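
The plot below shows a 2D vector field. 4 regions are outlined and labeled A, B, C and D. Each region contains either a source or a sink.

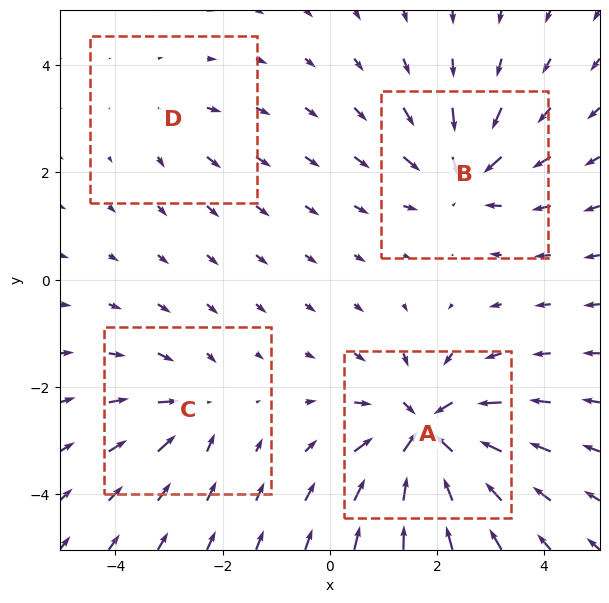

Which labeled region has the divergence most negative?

Divergence at each region's feature centre — A: about -8, B: about -5, C: about -4, D: about +2. Region A is most negative.

A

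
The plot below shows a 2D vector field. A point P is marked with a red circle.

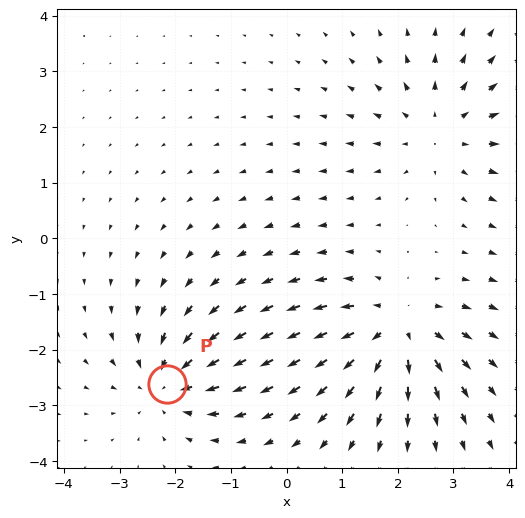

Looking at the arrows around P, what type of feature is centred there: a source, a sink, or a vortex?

At P (-2.1, -2.6) the arrows converge inward. Divergence about -4, curl ≈0 — negative divergence with near-zero curl is a sink.

sink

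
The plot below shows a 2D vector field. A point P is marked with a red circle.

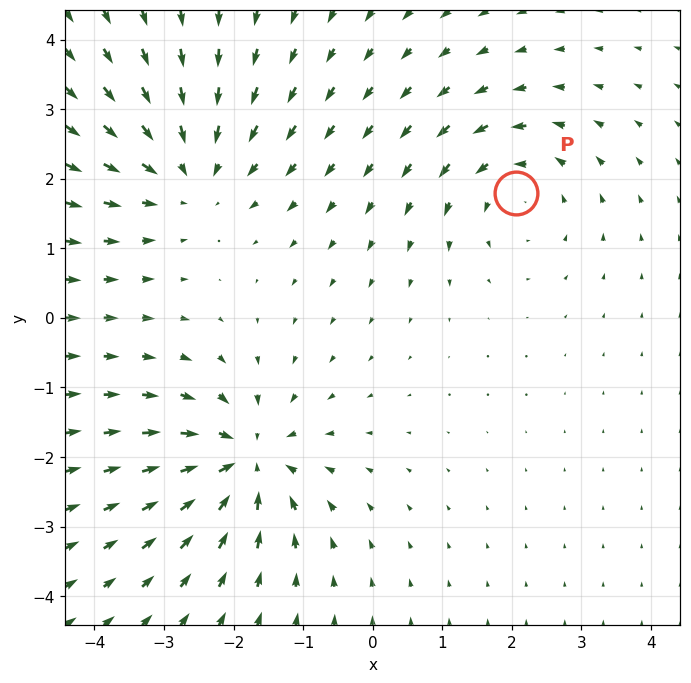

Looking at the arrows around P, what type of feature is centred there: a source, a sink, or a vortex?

vortex

At P (2.1, 1.8) the arrows circulate counterclockwise. Divergence ≈0, curl about +3 — near-zero divergence with nonzero curl is a vortex.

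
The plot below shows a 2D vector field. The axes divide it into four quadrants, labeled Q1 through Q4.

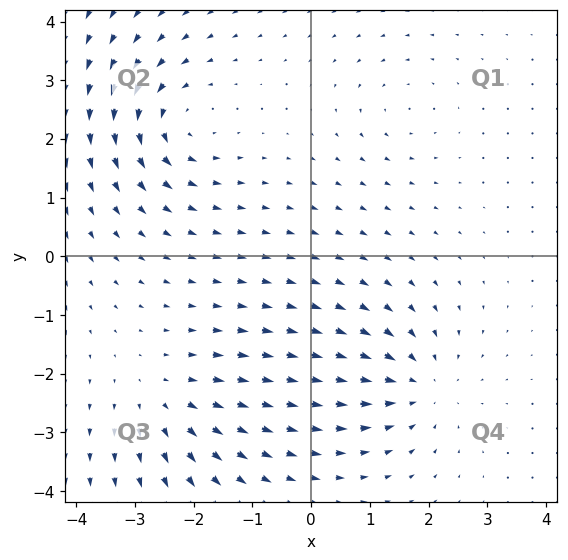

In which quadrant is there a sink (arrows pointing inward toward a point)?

The sink sits at approximately (1.8, -2.2), which lies in quadrant Q4. The divergence there is about -5, negative as expected for a sink.

Q4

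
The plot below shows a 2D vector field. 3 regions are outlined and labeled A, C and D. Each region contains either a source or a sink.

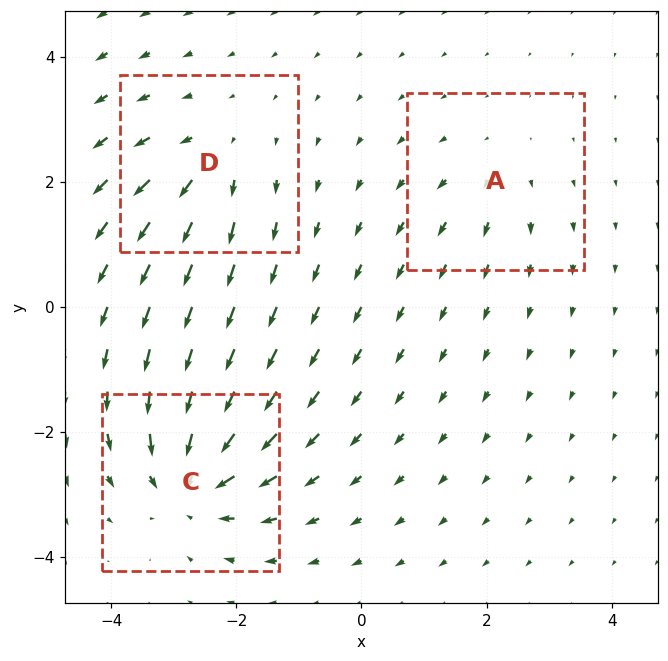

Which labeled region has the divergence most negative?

C

Divergence at each region's feature centre — A: about +2, C: about -6, D: about +3. Region C is most negative.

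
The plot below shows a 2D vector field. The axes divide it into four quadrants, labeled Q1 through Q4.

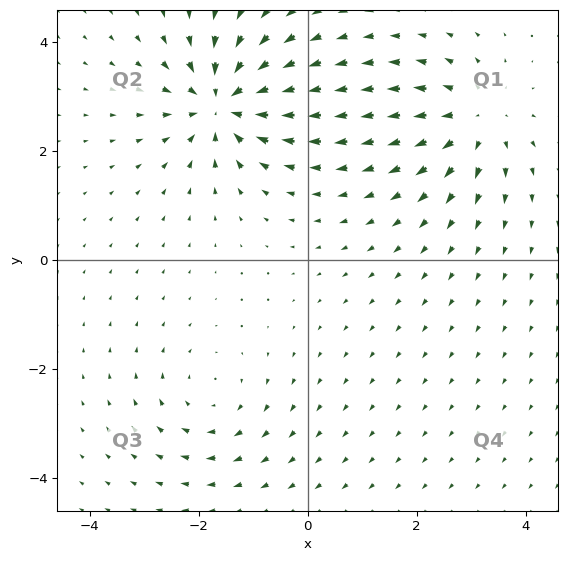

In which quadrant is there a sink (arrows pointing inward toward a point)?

Q2

The sink sits at approximately (-1.6, 2.9), which lies in quadrant Q2. The divergence there is about -5, negative as expected for a sink.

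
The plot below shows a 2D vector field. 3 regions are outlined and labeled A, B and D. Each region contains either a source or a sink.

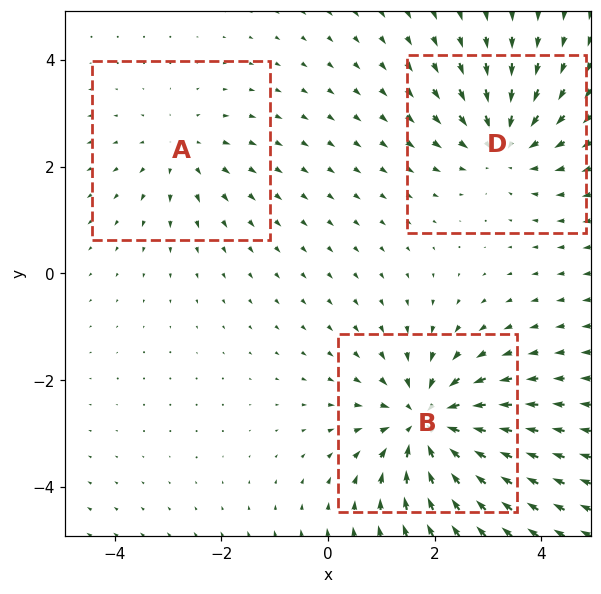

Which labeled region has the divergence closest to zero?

A

Divergence at each region's feature centre — A: about +2, B: about -5, D: about -3. Region A is closest to zero.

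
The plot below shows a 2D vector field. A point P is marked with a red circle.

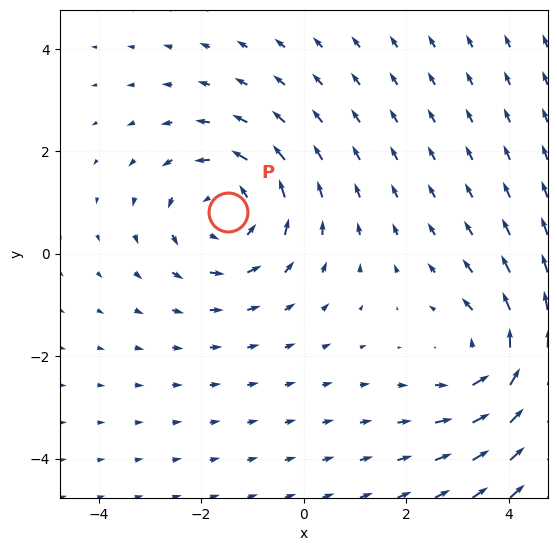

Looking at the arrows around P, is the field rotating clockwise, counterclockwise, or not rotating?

Near P at (-1.5, 0.8) the arrows circulate counterclockwise. The curl (z-component) there is about +4; positive curl means counterclockwise rotation.

counterclockwise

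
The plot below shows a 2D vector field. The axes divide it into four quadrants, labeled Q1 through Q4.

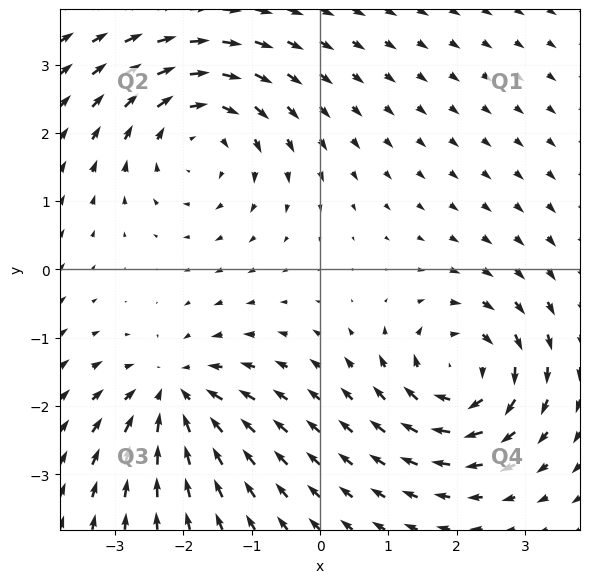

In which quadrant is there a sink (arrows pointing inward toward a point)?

Q3

The sink sits at approximately (-2.1, -1.8), which lies in quadrant Q3. The divergence there is about -3, negative as expected for a sink.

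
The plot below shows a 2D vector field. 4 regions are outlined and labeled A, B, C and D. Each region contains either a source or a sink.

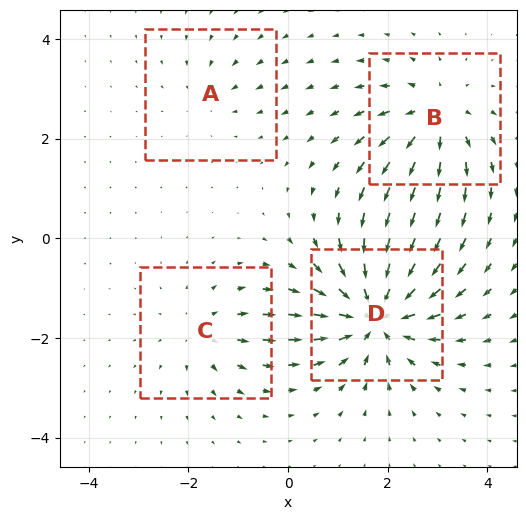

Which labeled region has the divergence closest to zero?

Divergence at each region's feature centre — A: about -2, B: about +5, C: about +4, D: about -8. Region A is closest to zero.

A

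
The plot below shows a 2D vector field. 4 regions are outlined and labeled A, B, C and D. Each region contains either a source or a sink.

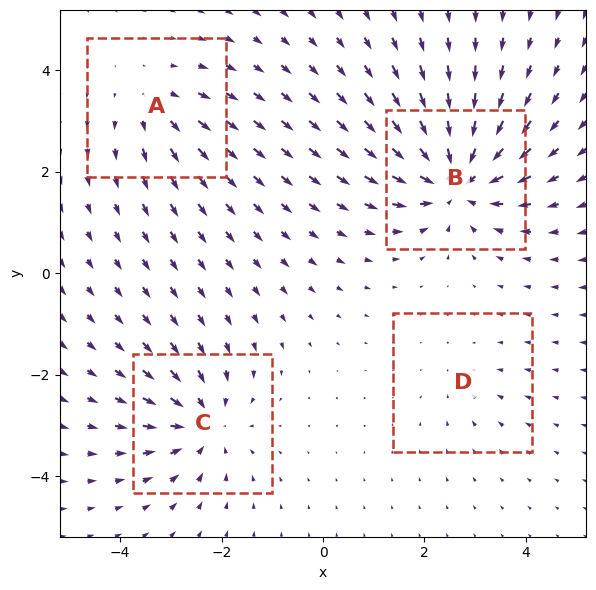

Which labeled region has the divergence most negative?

Divergence at each region's feature centre — A: about +4, B: about -8, C: about -5, D: about -2. Region B is most negative.

B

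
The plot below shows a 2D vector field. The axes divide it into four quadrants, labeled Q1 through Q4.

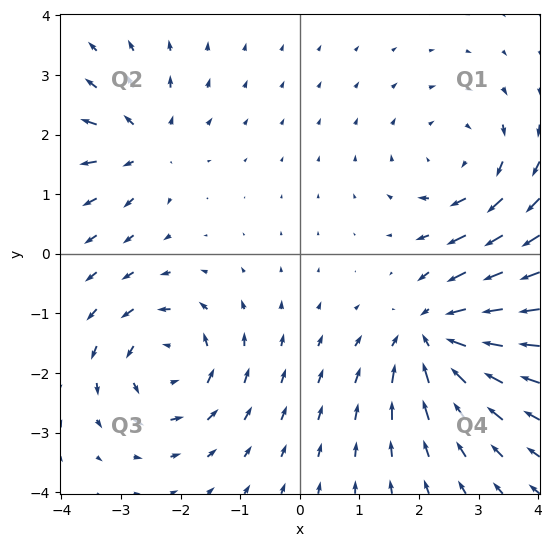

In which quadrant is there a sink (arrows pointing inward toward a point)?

Q4

The sink sits at approximately (2.3, -1.4), which lies in quadrant Q4. The divergence there is about -6, negative as expected for a sink.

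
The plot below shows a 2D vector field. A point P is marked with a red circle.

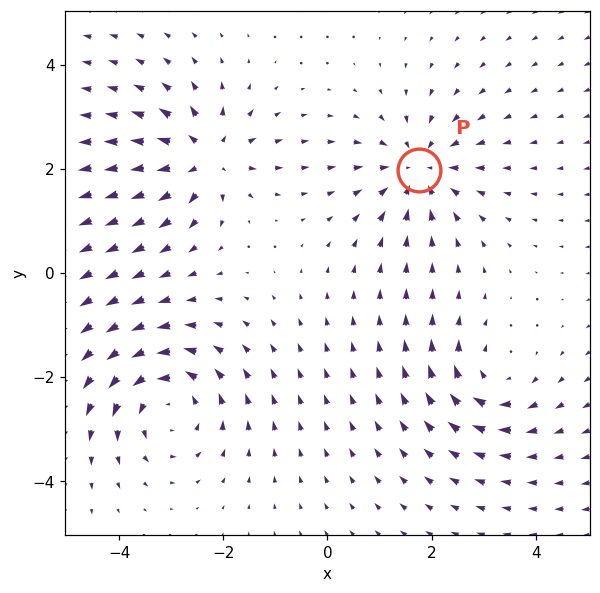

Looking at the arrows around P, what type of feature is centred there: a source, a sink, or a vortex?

sink

At P (1.8, 2.0) the arrows converge inward. Divergence about -4, curl ≈0 — negative divergence with near-zero curl is a sink.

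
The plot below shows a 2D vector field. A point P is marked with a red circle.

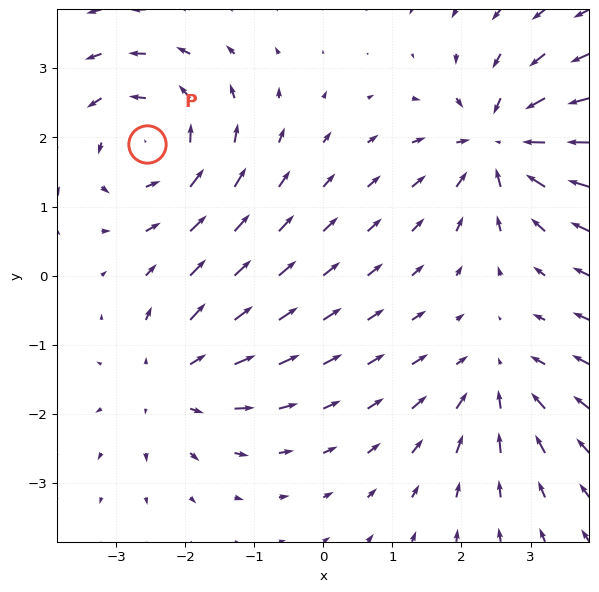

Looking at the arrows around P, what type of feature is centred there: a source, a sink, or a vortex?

At P (-2.6, 1.9) the arrows circulate counterclockwise. Divergence ≈0, curl about +5 — near-zero divergence with nonzero curl is a vortex.

vortex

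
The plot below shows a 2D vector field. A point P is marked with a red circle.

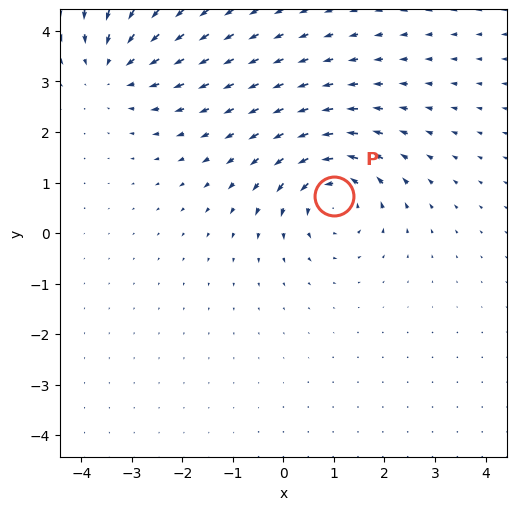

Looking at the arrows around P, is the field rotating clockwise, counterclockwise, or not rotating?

counterclockwise

Near P at (1.0, 0.7) the arrows circulate counterclockwise. The curl (z-component) there is about +4; positive curl means counterclockwise rotation.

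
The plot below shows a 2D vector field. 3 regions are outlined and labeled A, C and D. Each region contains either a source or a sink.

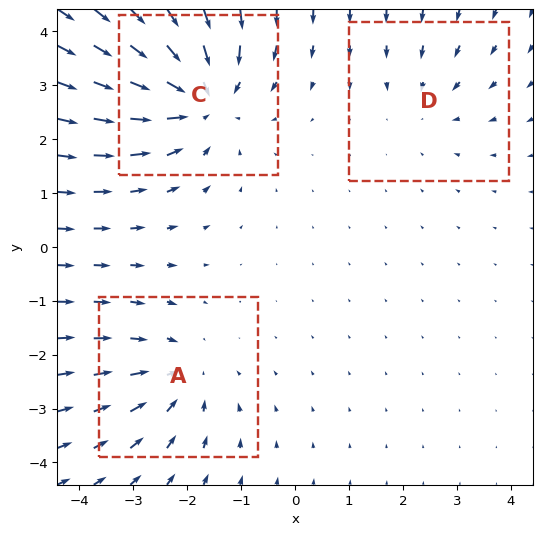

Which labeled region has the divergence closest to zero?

Divergence at each region's feature centre — A: about -3, C: about -4, D: about -2. Region D is closest to zero.

D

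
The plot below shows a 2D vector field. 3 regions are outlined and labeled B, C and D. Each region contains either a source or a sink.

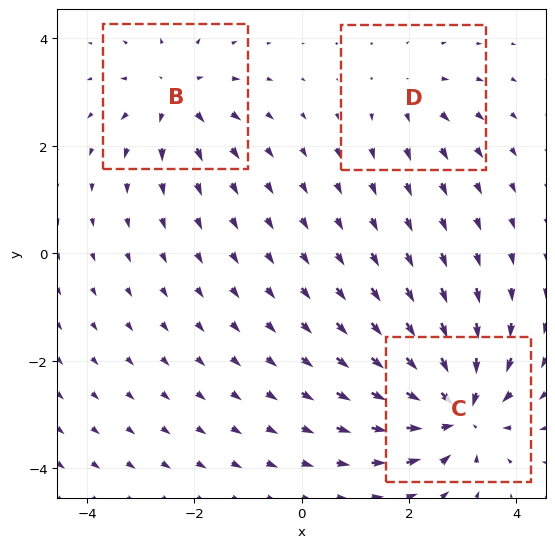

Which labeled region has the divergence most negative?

Divergence at each region's feature centre — B: about +4, C: about -6, D: about +2. Region C is most negative.

C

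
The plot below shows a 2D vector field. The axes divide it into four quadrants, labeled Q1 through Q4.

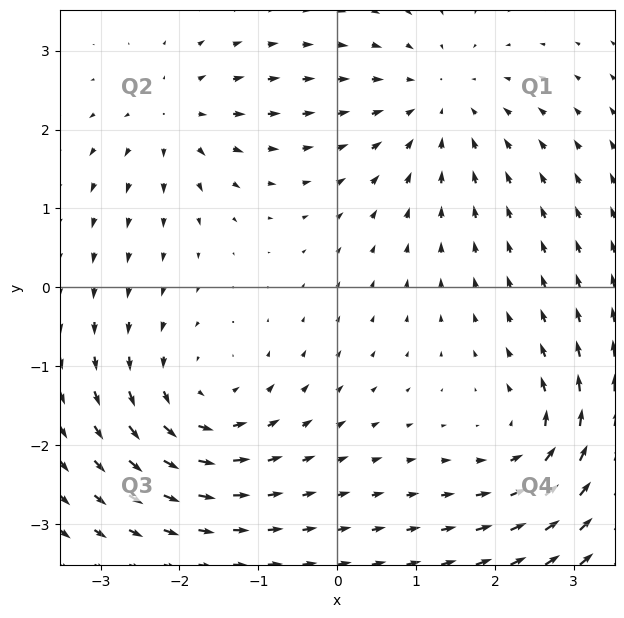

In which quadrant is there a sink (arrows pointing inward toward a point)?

Q1

The sink sits at approximately (1.3, 2.3), which lies in quadrant Q1. The divergence there is about -4, negative as expected for a sink.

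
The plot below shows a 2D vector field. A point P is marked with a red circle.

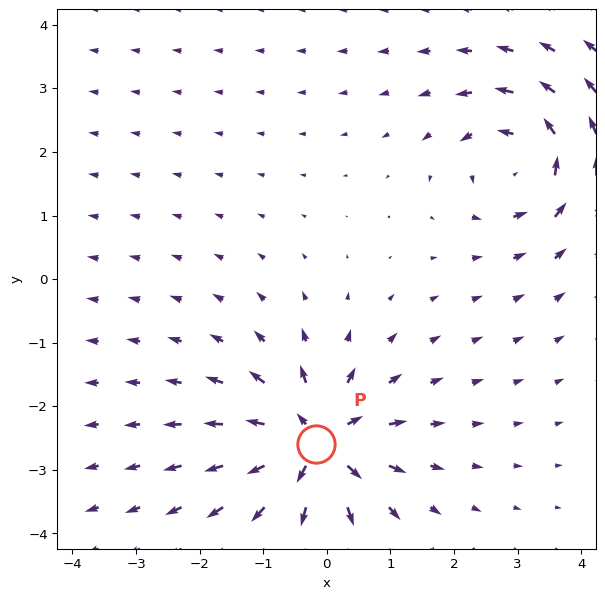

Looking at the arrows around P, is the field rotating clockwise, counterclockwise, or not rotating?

not rotating

Near P at (-0.2, -2.6) the arrows show no circulation. The curl there is ≈0.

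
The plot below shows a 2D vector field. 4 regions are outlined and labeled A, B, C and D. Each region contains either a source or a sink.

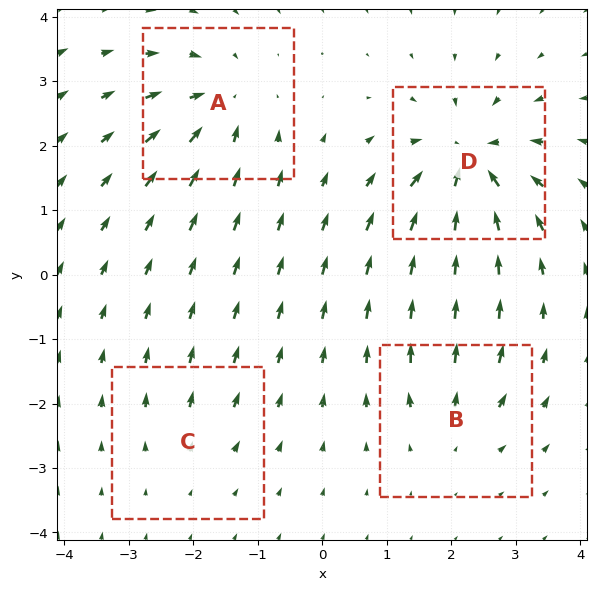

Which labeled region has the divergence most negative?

D

Divergence at each region's feature centre — A: about -6, B: about +4, C: about +2, D: about -8. Region D is most negative.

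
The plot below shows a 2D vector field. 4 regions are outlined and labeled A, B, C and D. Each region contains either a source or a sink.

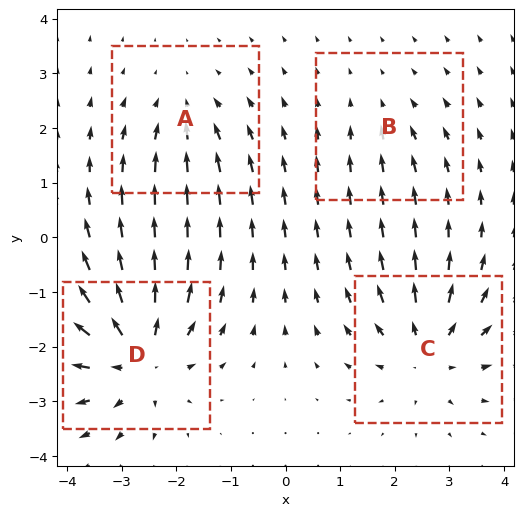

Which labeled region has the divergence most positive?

Divergence at each region's feature centre — A: about -3, B: about -2, C: about +5, D: about +7. Region D is most positive.

D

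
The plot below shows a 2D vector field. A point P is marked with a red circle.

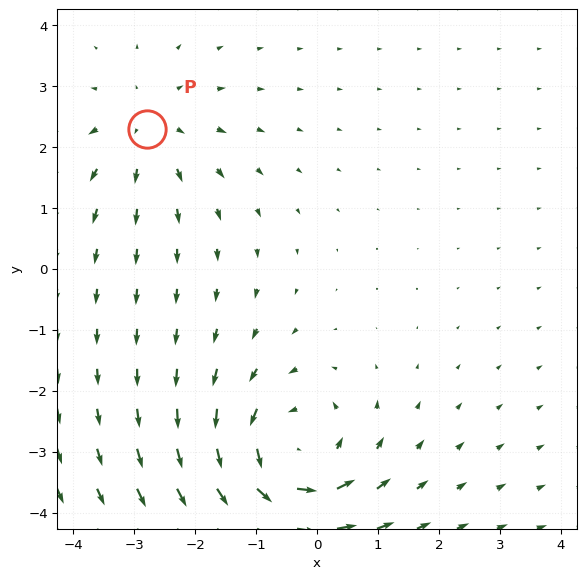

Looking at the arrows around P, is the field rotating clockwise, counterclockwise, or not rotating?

Near P at (-2.8, 2.3) the arrows show no circulation. The curl there is ≈0.

not rotating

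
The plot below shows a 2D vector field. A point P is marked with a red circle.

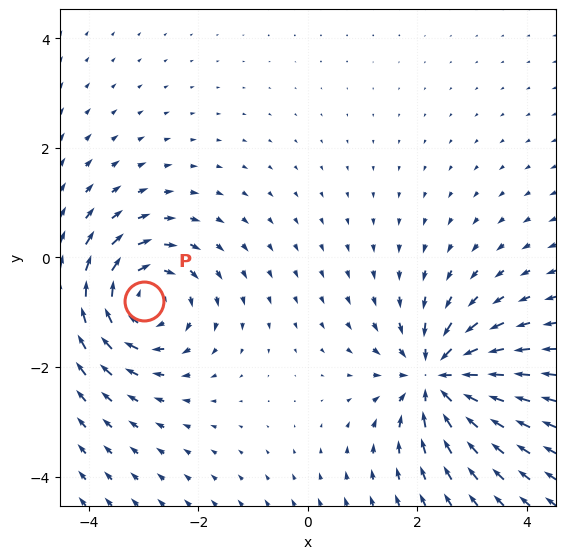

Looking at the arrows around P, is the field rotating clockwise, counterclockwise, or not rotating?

Near P at (-3.0, -0.8) the arrows circulate clockwise. The curl (z-component) there is about -3; negative curl means clockwise rotation.

clockwise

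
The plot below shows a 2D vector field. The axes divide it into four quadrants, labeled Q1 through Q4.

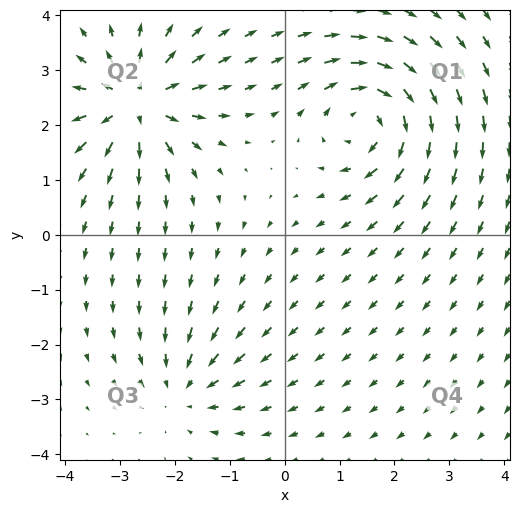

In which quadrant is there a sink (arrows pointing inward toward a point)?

The sink sits at approximately (-1.8, -2.8), which lies in quadrant Q3. The divergence there is about -3, negative as expected for a sink.

Q3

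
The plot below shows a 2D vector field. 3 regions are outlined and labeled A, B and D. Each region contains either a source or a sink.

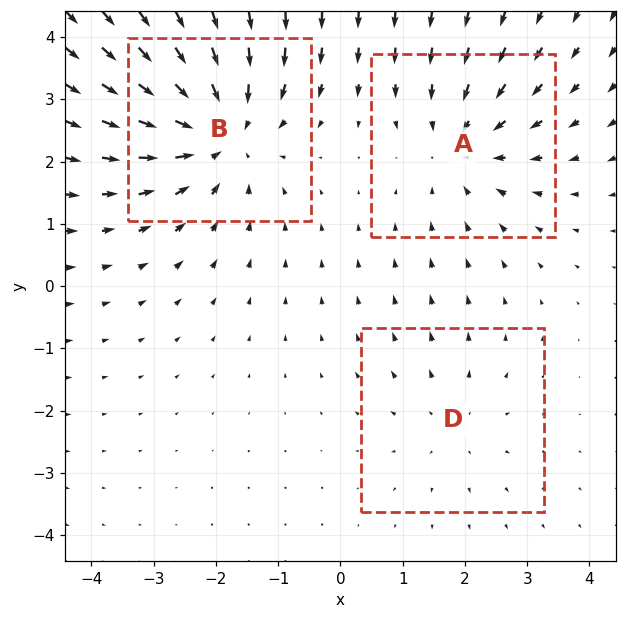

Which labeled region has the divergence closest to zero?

D

Divergence at each region's feature centre — A: about -3, B: about -4, D: about +2. Region D is closest to zero.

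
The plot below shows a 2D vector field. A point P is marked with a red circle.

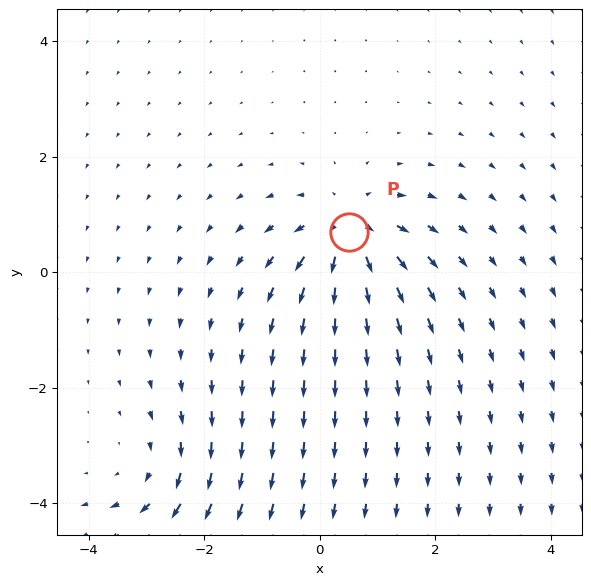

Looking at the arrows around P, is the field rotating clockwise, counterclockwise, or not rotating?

Near P at (0.5, 0.7) the arrows show no circulation. The curl there is ≈0.

not rotating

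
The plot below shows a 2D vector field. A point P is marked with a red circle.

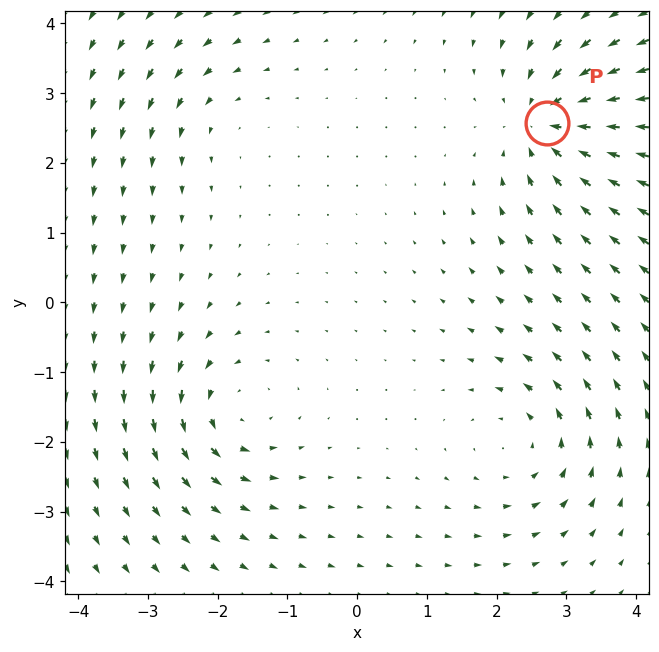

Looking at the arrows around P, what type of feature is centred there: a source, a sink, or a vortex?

sink

At P (2.7, 2.6) the arrows converge inward. Divergence about -6, curl ≈0 — negative divergence with near-zero curl is a sink.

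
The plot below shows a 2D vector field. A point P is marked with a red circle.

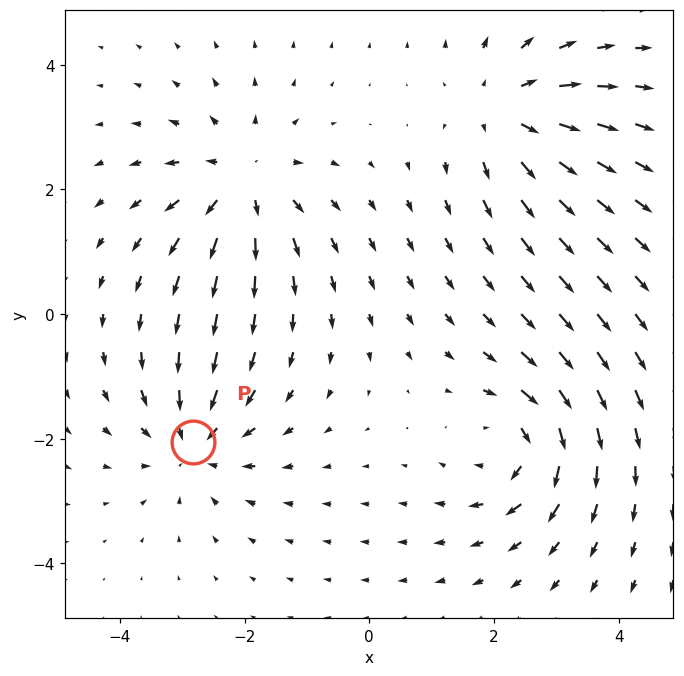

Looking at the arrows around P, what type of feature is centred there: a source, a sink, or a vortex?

sink

At P (-2.8, -2.1) the arrows converge inward. Divergence about -5, curl ≈0 — negative divergence with near-zero curl is a sink.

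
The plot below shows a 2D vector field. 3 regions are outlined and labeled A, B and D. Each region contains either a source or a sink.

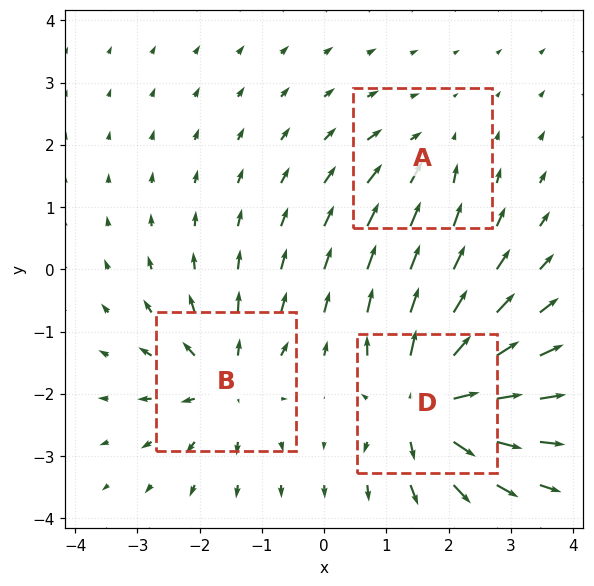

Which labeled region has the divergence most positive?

Divergence at each region's feature centre — A: about -2, B: about +4, D: about +6. Region D is most positive.

D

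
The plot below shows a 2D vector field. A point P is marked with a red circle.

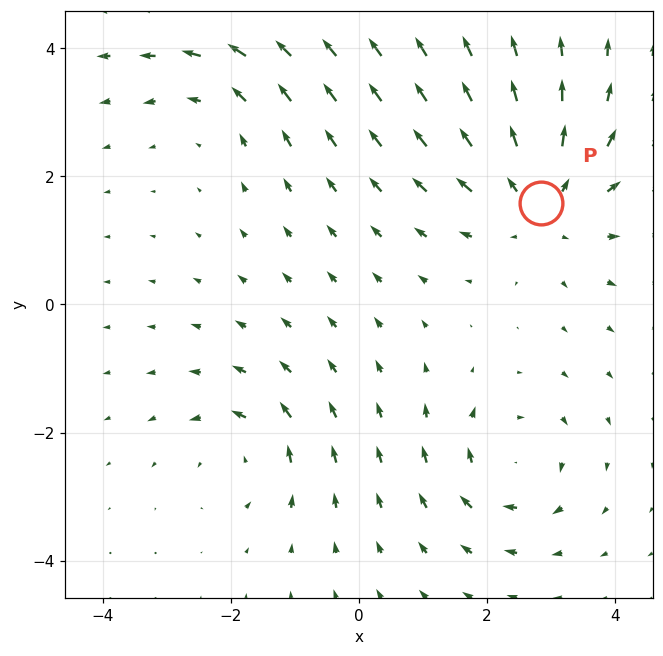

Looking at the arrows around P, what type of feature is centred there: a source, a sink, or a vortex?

source

At P (2.8, 1.6) the arrows spread outward. Divergence about +4, curl ≈0 — positive divergence with near-zero curl is a source.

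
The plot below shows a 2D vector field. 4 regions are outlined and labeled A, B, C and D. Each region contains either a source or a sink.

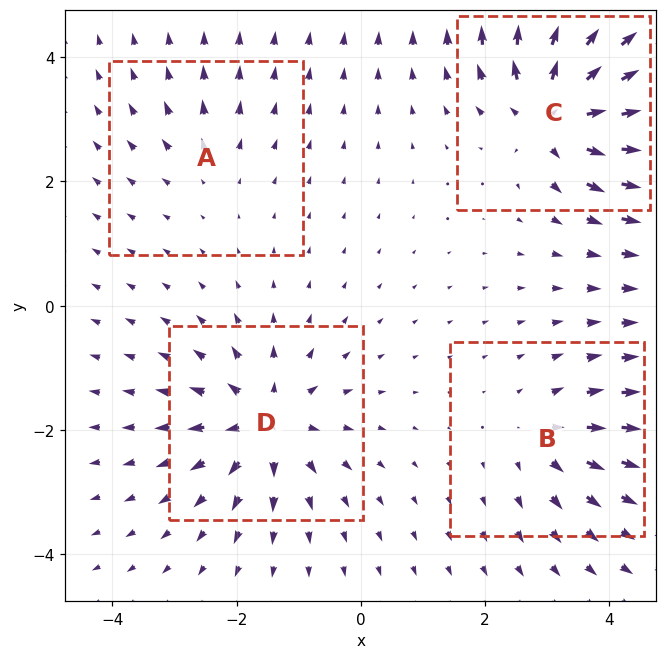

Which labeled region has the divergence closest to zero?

Divergence at each region's feature centre — A: about +2, B: about +4, C: about +8, D: about +6. Region A is closest to zero.

A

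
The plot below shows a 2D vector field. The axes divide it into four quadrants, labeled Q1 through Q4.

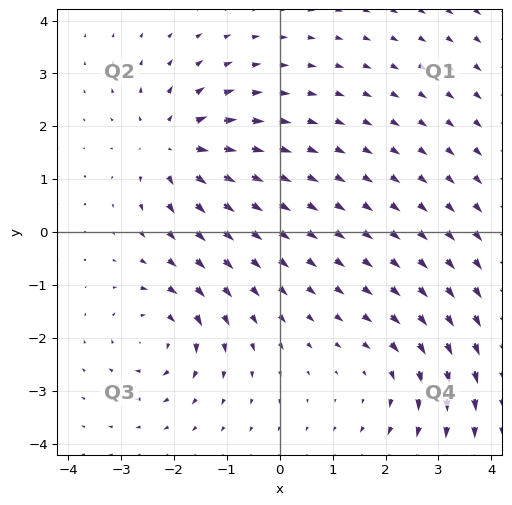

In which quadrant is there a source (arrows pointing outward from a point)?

The source sits at approximately (-2.0, 1.6), which lies in quadrant Q2. The divergence there is about +4, positive as expected for a source.

Q2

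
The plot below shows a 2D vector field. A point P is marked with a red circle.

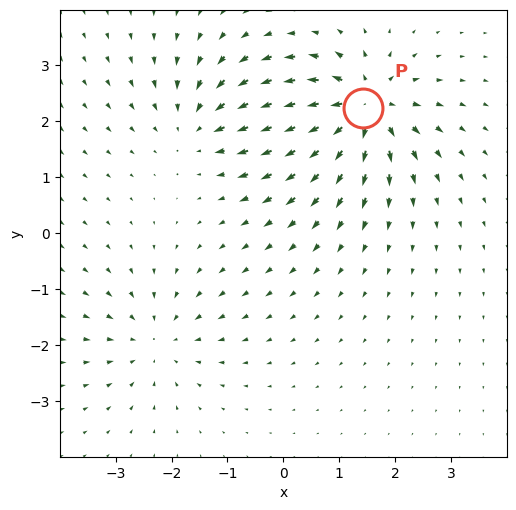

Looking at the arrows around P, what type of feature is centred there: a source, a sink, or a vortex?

At P (1.4, 2.2) the arrows spread outward. Divergence about +6, curl ≈0 — positive divergence with near-zero curl is a source.

source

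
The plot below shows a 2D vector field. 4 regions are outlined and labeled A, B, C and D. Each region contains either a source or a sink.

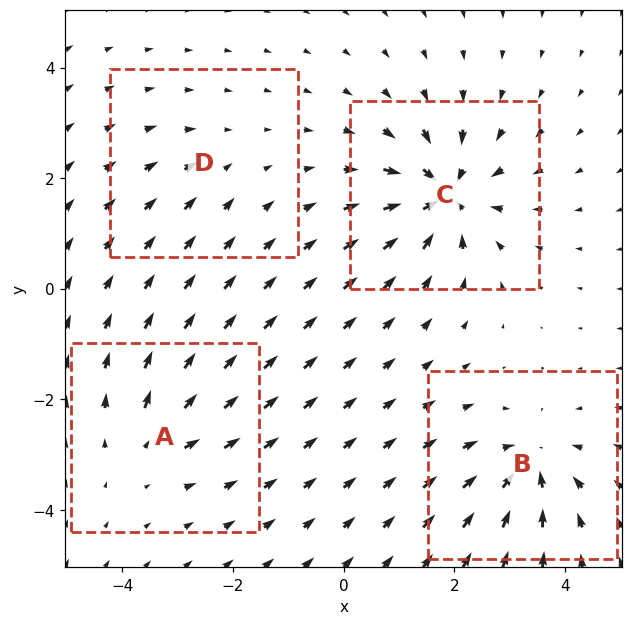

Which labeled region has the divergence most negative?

C

Divergence at each region's feature centre — A: about +4, B: about -6, C: about -8, D: about -2. Region C is most negative.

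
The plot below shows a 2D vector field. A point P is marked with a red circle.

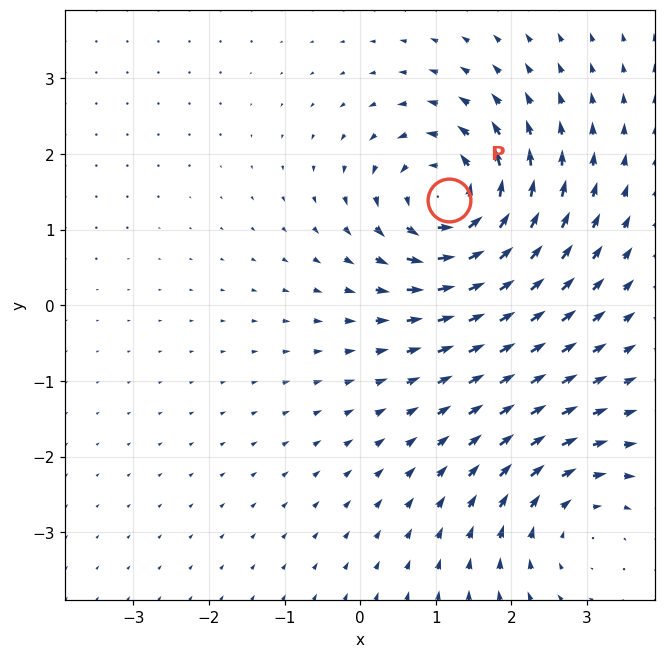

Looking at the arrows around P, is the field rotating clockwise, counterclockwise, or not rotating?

Near P at (1.2, 1.4) the arrows circulate counterclockwise. The curl (z-component) there is about +6; positive curl means counterclockwise rotation.

counterclockwise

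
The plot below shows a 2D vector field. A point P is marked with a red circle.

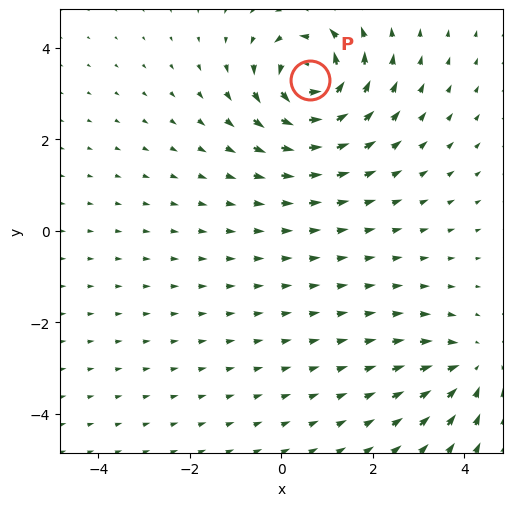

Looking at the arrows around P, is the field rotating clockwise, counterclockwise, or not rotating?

Near P at (0.6, 3.3) the arrows circulate counterclockwise. The curl (z-component) there is about +6; positive curl means counterclockwise rotation.

counterclockwise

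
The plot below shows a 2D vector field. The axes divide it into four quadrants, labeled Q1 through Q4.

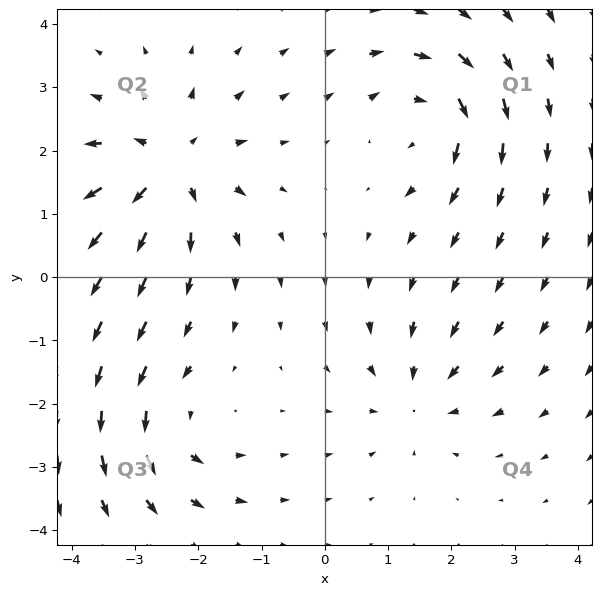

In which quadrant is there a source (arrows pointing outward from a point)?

The source sits at approximately (-2.4, 1.8), which lies in quadrant Q2. The divergence there is about +6, positive as expected for a source.

Q2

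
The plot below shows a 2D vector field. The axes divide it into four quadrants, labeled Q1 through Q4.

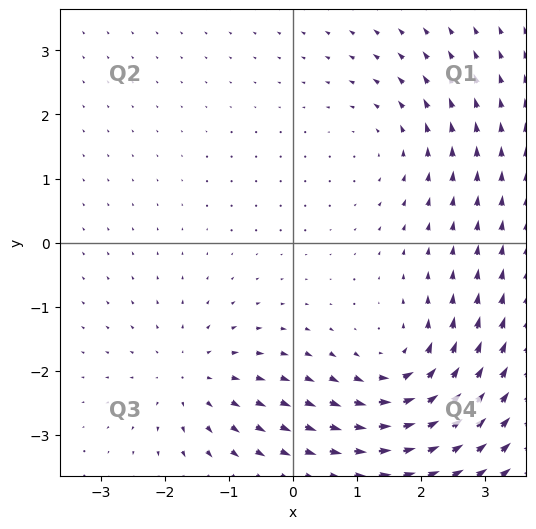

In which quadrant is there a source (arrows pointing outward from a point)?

Q3

The source sits at approximately (-1.6, -2.1), which lies in quadrant Q3. The divergence there is about +4, positive as expected for a source.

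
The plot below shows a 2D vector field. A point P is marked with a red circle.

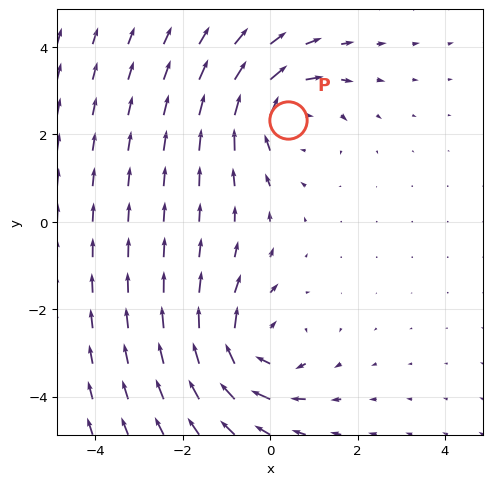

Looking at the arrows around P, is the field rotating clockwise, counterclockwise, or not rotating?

clockwise

Near P at (0.4, 2.3) the arrows circulate clockwise. The curl (z-component) there is about -2; negative curl means clockwise rotation.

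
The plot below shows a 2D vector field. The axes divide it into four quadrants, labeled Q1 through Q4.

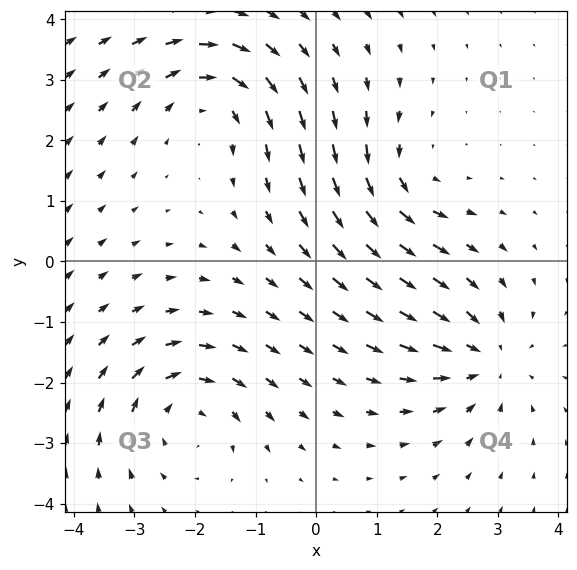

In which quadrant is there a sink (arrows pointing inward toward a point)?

The sink sits at approximately (2.8, -1.6), which lies in quadrant Q4. The divergence there is about -5, negative as expected for a sink.

Q4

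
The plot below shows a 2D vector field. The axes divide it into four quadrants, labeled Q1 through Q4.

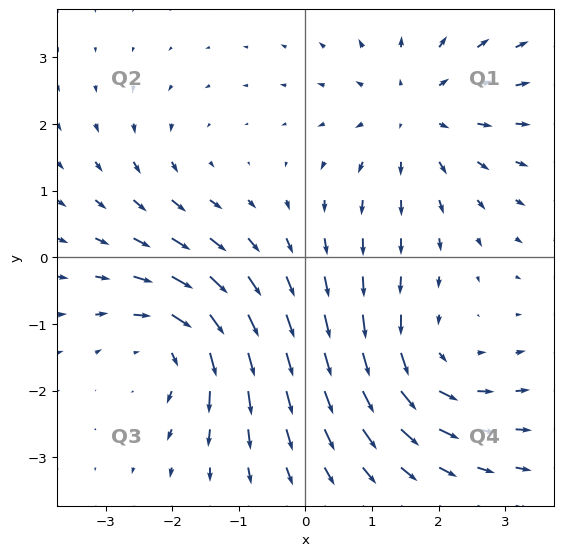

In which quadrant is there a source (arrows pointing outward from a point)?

Q1

The source sits at approximately (1.7, 2.2), which lies in quadrant Q1. The divergence there is about +4, positive as expected for a source.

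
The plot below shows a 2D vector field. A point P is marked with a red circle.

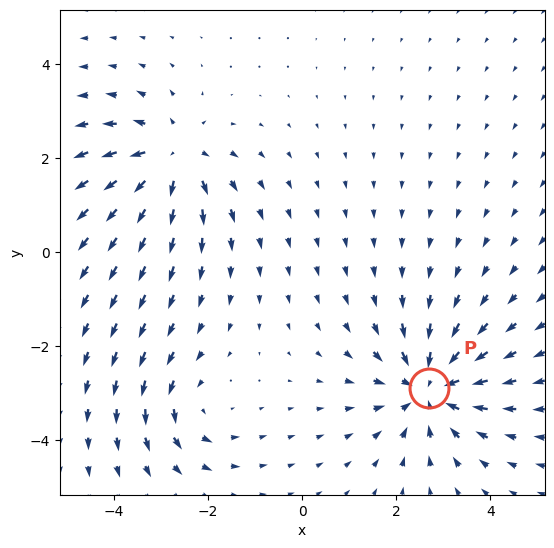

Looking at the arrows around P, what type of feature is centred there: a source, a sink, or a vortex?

sink

At P (2.7, -2.9) the arrows converge inward. Divergence about -5, curl ≈0 — negative divergence with near-zero curl is a sink.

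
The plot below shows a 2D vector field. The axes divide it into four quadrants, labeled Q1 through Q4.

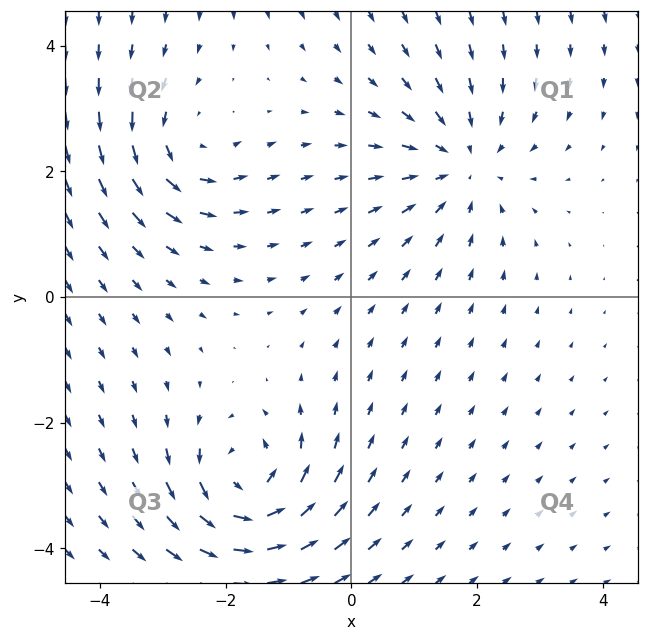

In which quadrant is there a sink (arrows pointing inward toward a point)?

The sink sits at approximately (1.8, 2.1), which lies in quadrant Q1. The divergence there is about -3, negative as expected for a sink.

Q1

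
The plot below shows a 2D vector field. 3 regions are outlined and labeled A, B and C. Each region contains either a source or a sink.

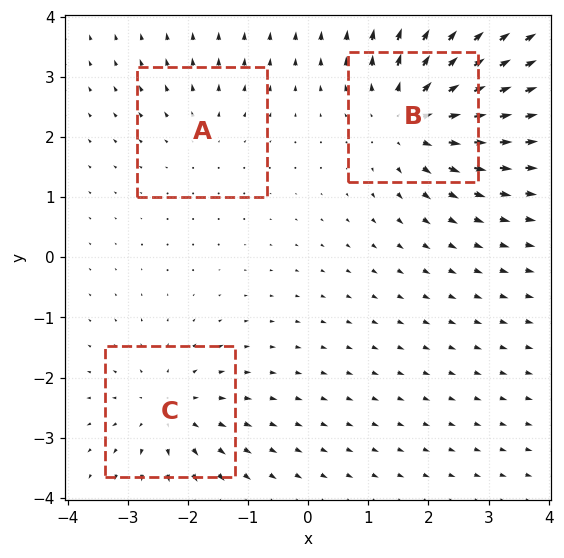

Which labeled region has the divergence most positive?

B

Divergence at each region's feature centre — A: about +2, B: about +5, C: about +3. Region B is most positive.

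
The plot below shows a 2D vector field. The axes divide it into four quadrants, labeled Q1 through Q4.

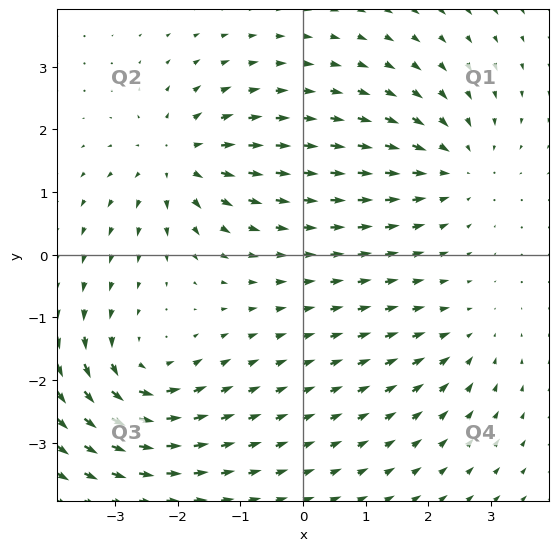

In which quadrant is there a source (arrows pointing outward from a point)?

The source sits at approximately (-2.0, 1.5), which lies in quadrant Q2. The divergence there is about +5, positive as expected for a source.

Q2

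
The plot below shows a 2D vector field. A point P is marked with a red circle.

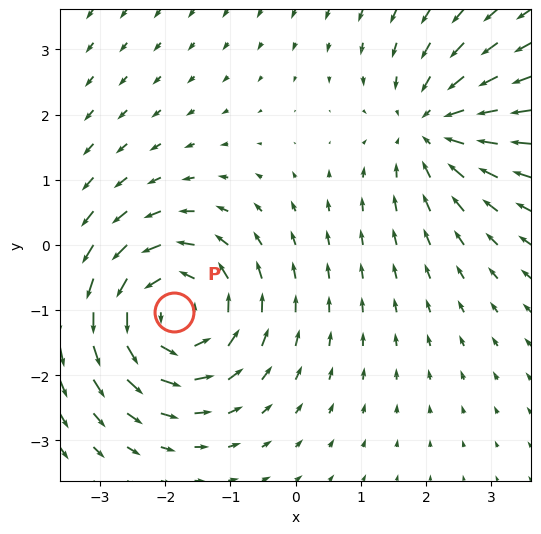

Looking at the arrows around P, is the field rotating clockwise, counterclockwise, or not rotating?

Near P at (-1.9, -1.0) the arrows circulate counterclockwise. The curl (z-component) there is about +4; positive curl means counterclockwise rotation.

counterclockwise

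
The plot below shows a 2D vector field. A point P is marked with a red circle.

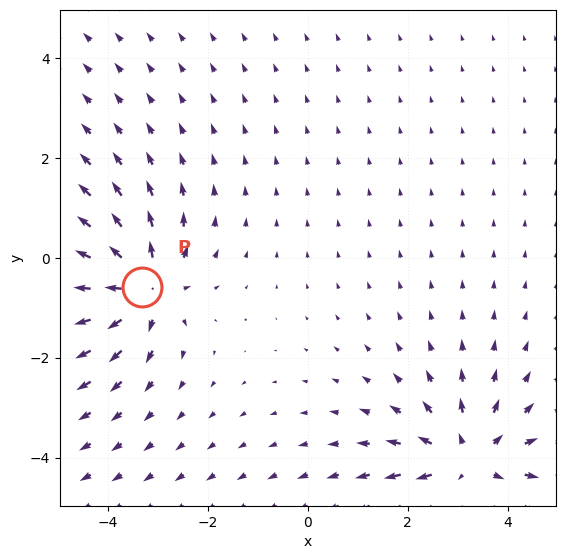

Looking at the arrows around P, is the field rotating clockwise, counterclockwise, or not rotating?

Near P at (-3.3, -0.6) the arrows show no circulation. The curl there is ≈0.

not rotating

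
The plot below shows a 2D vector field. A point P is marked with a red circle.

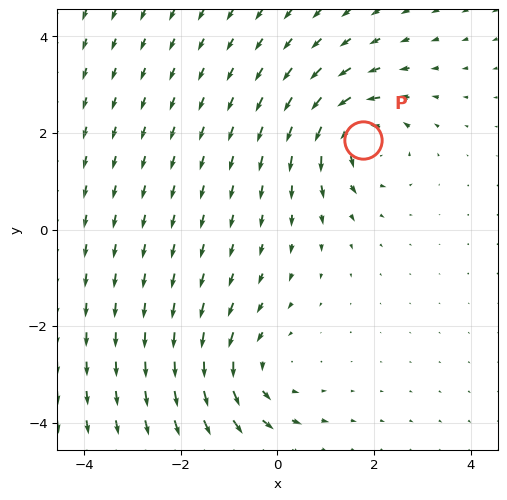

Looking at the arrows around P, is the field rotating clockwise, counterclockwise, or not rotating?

counterclockwise

Near P at (1.8, 1.9) the arrows circulate counterclockwise. The curl (z-component) there is about +4; positive curl means counterclockwise rotation.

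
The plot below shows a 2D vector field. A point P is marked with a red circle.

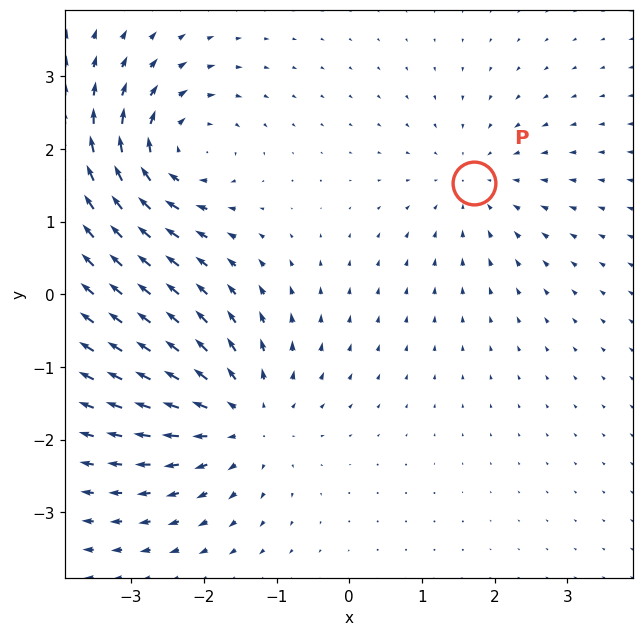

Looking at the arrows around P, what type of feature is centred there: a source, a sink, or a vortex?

At P (1.7, 1.5) the arrows converge inward. Divergence about -3, curl ≈0 — negative divergence with near-zero curl is a sink.

sink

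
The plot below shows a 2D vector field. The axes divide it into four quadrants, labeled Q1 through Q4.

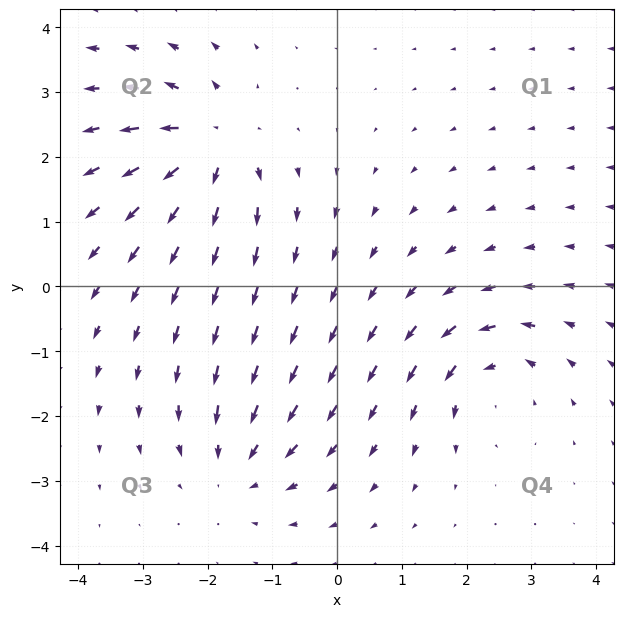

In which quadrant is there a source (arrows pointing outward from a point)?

The source sits at approximately (-1.9, 2.2), which lies in quadrant Q2. The divergence there is about +5, positive as expected for a source.

Q2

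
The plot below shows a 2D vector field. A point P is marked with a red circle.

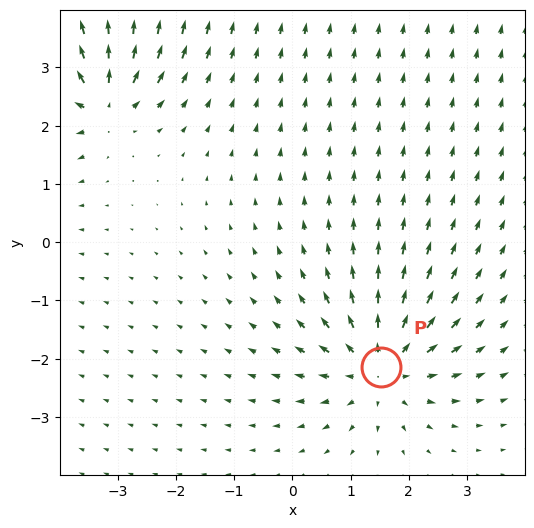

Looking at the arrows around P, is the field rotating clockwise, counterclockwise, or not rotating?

Near P at (1.5, -2.1) the arrows show no circulation. The curl there is ≈0.

not rotating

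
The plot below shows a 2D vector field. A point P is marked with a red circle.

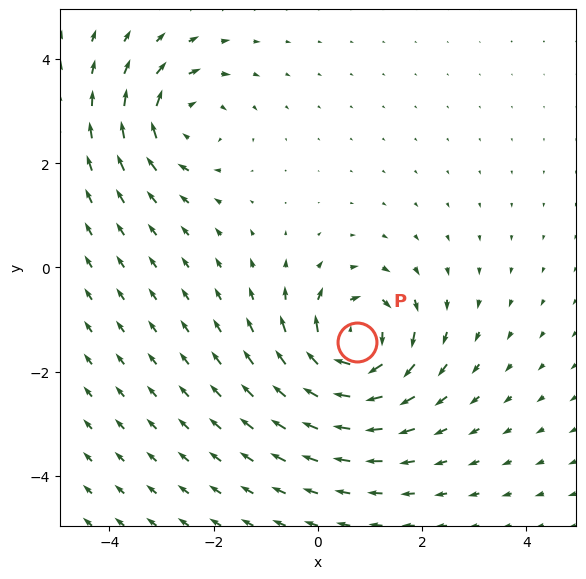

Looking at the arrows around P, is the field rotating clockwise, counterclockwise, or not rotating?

Near P at (0.8, -1.4) the arrows circulate clockwise. The curl (z-component) there is about -6; negative curl means clockwise rotation.

clockwise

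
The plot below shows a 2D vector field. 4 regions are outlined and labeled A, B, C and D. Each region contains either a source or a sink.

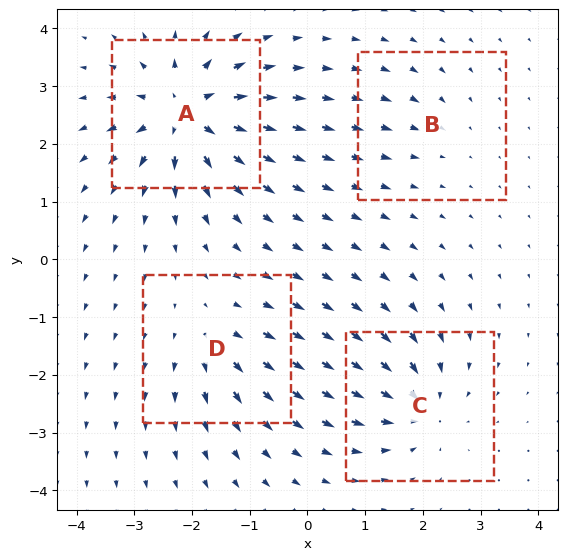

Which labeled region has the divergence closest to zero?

B

Divergence at each region's feature centre — A: about +9, B: about -2, C: about -6, D: about +4. Region B is closest to zero.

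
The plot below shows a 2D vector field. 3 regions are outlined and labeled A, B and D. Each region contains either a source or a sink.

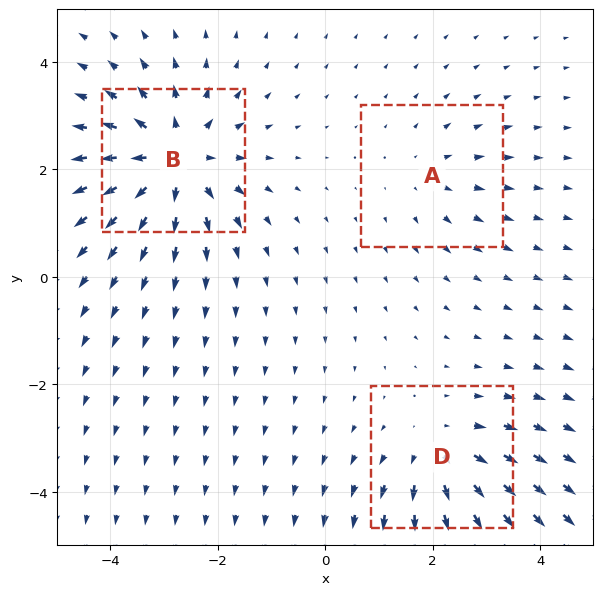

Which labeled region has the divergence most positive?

B

Divergence at each region's feature centre — A: about +2, B: about +5, D: about +3. Region B is most positive.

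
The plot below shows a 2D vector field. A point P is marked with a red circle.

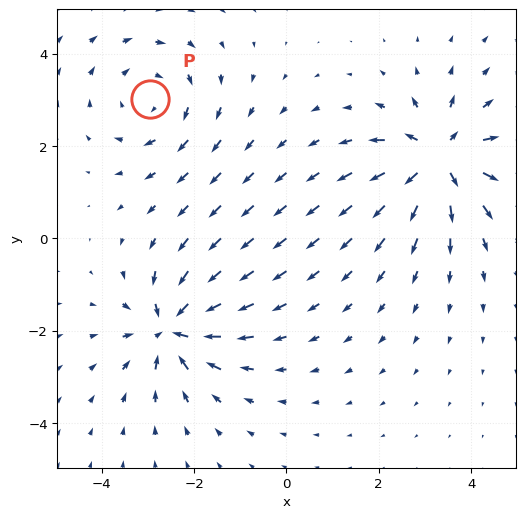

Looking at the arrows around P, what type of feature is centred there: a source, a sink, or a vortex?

At P (-3.0, 3.0) the arrows circulate clockwise. Divergence ≈0, curl about -3 — near-zero divergence with nonzero curl is a vortex.

vortex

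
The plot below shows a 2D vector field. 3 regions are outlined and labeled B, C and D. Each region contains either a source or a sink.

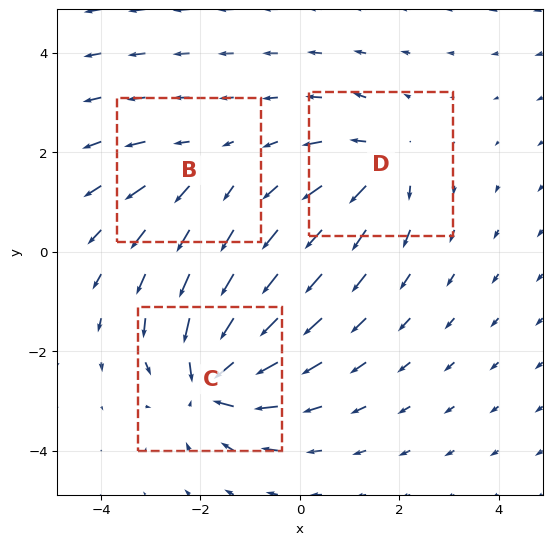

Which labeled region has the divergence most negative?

Divergence at each region's feature centre — B: about +2, C: about -6, D: about +4. Region C is most negative.

C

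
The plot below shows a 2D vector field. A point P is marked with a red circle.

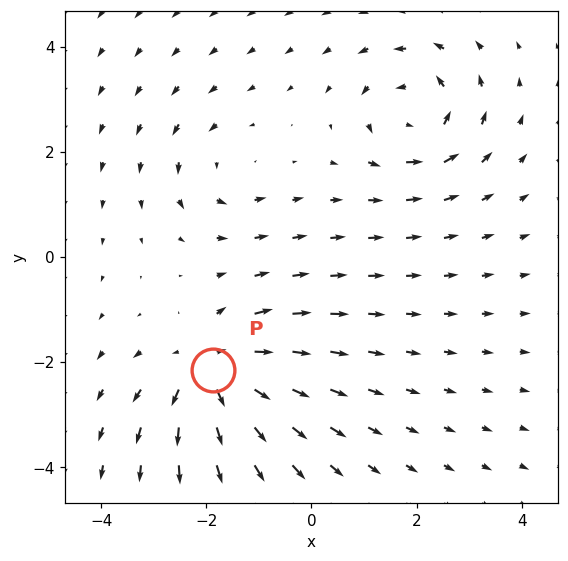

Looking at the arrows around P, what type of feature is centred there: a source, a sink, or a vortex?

source

At P (-1.9, -2.1) the arrows spread outward. Divergence about +5, curl ≈0 — positive divergence with near-zero curl is a source.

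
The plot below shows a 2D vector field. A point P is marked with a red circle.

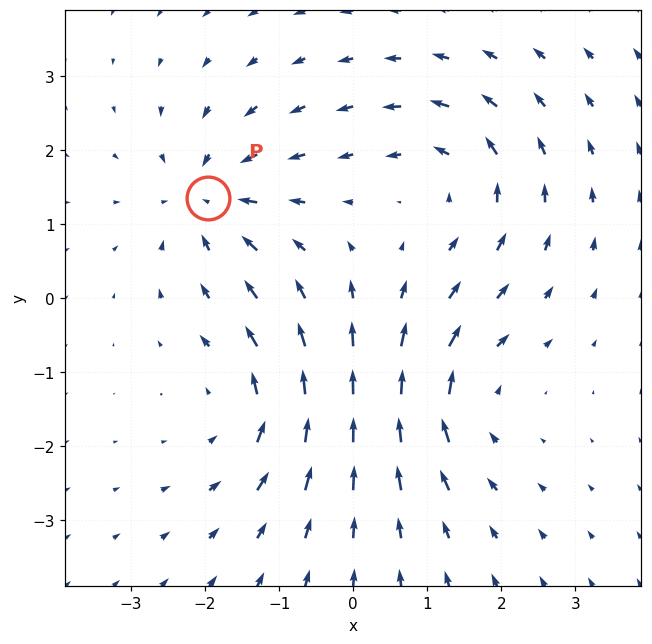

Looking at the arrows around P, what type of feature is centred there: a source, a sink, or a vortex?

At P (-2.0, 1.4) the arrows converge inward. Divergence about -5, curl ≈0 — negative divergence with near-zero curl is a sink.

sink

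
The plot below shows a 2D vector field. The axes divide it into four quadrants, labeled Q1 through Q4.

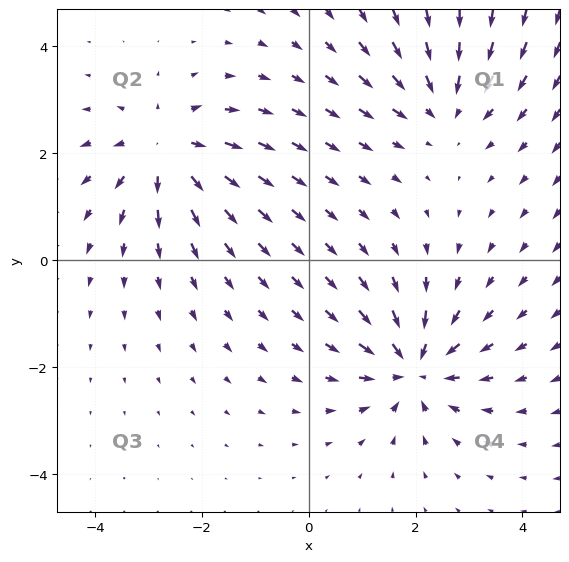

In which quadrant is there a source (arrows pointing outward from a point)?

The source sits at approximately (-2.7, 2.1), which lies in quadrant Q2. The divergence there is about +5, positive as expected for a source.

Q2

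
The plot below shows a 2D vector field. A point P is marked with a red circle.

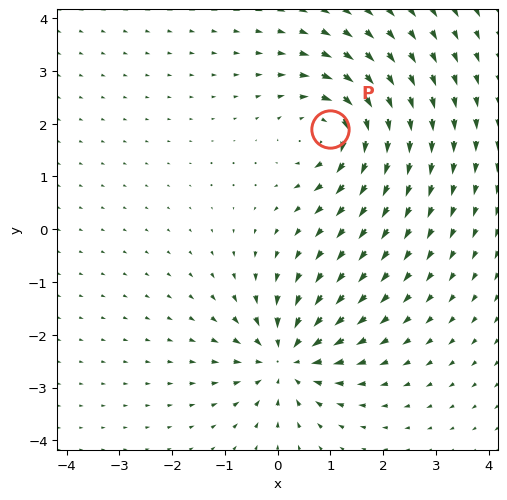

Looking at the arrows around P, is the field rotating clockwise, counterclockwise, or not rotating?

clockwise

Near P at (1.0, 1.9) the arrows circulate clockwise. The curl (z-component) there is about -5; negative curl means clockwise rotation.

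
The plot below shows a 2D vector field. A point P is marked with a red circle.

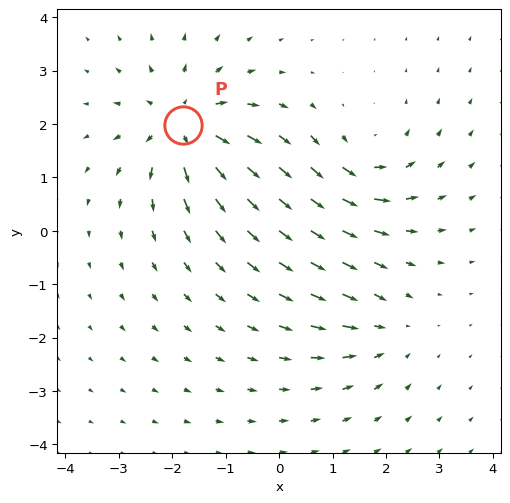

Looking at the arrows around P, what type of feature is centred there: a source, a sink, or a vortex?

source

At P (-1.8, 2.0) the arrows spread outward. Divergence about +5, curl ≈0 — positive divergence with near-zero curl is a source.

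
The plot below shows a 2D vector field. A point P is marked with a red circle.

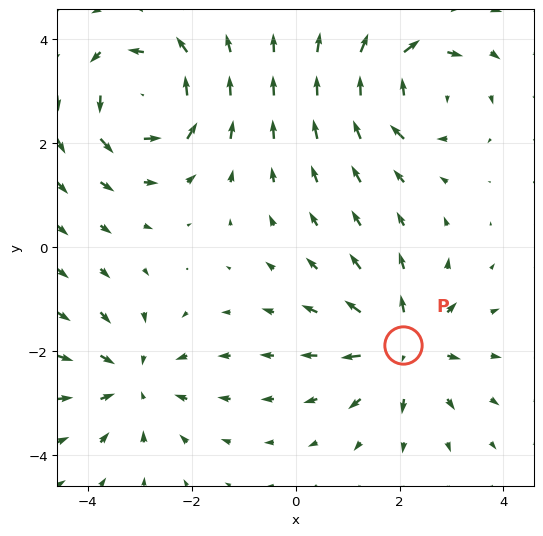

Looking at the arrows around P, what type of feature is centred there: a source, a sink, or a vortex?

At P (2.1, -1.9) the arrows spread outward. Divergence about +5, curl ≈0 — positive divergence with near-zero curl is a source.

source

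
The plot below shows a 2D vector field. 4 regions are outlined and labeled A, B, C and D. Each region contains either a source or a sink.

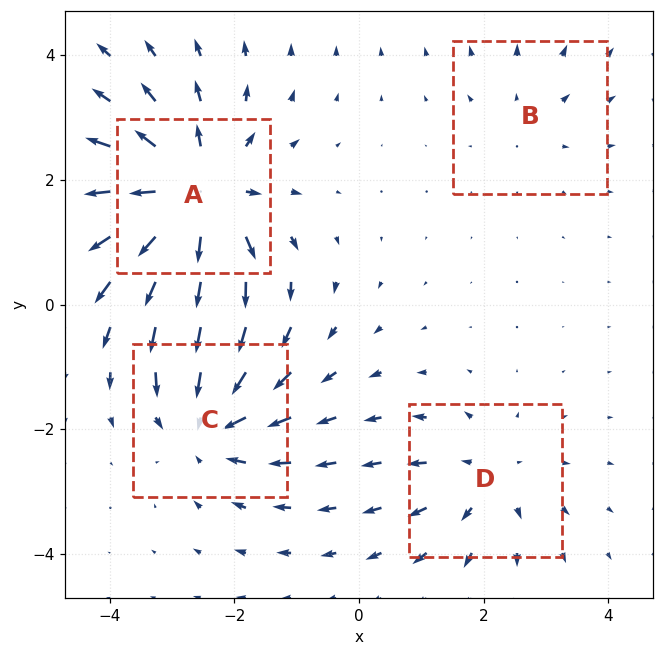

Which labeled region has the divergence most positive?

A

Divergence at each region's feature centre — A: about +7, B: about +2, C: about -5, D: about +4. Region A is most positive.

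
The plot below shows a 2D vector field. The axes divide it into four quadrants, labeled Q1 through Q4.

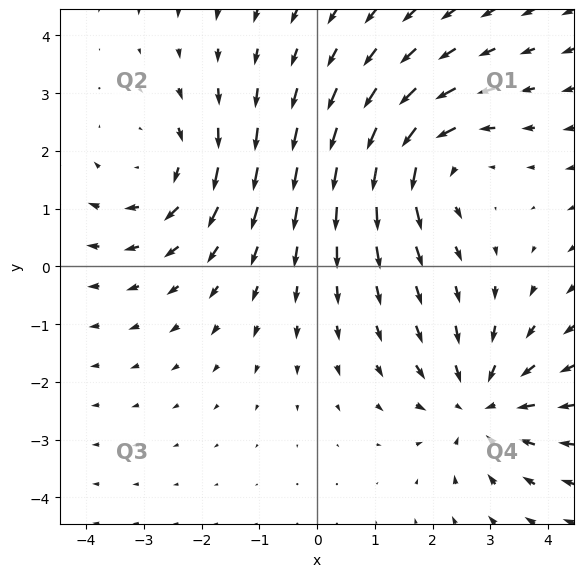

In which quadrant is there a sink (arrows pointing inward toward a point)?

The sink sits at approximately (2.8, -2.4), which lies in quadrant Q4. The divergence there is about -4, negative as expected for a sink.

Q4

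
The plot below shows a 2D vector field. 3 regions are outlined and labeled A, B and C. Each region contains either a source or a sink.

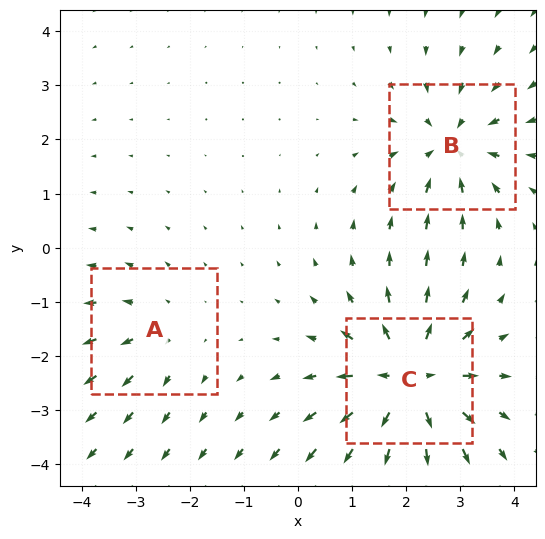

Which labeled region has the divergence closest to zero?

Divergence at each region's feature centre — A: about +2, B: about -4, C: about +5. Region A is closest to zero.

A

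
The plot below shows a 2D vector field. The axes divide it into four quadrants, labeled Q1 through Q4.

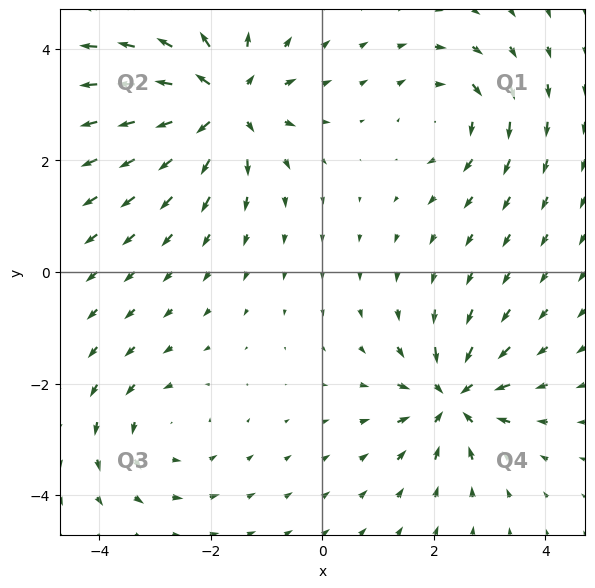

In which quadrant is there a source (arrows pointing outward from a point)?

The source sits at approximately (-1.8, 3.0), which lies in quadrant Q2. The divergence there is about +6, positive as expected for a source.

Q2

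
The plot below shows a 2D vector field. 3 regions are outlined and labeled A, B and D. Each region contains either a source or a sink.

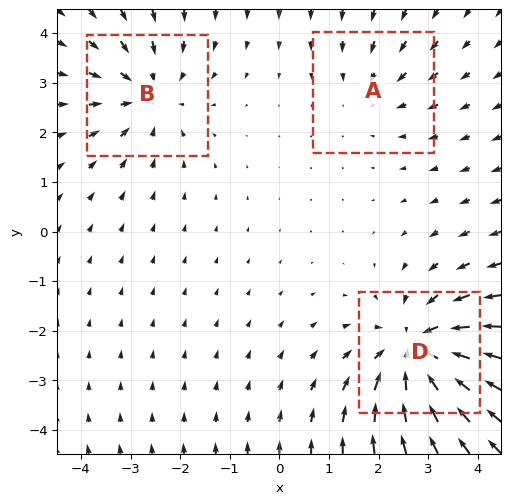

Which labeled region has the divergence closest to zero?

A

Divergence at each region's feature centre — A: about -2, B: about -3, D: about -4. Region A is closest to zero.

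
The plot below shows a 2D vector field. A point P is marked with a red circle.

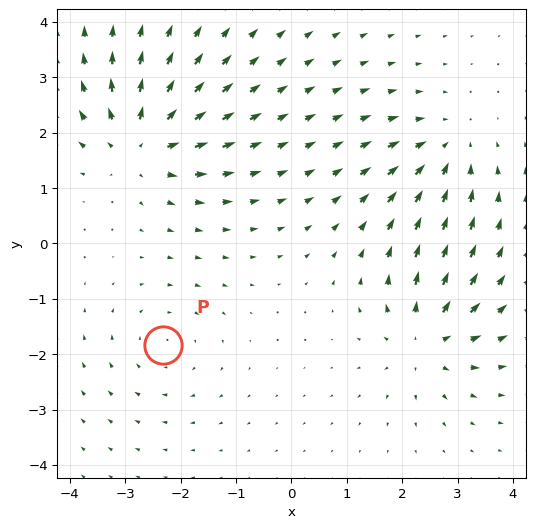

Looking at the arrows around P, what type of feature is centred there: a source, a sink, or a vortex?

vortex

At P (-2.3, -1.8) the arrows circulate clockwise. Divergence ≈0, curl about -2 — near-zero divergence with nonzero curl is a vortex.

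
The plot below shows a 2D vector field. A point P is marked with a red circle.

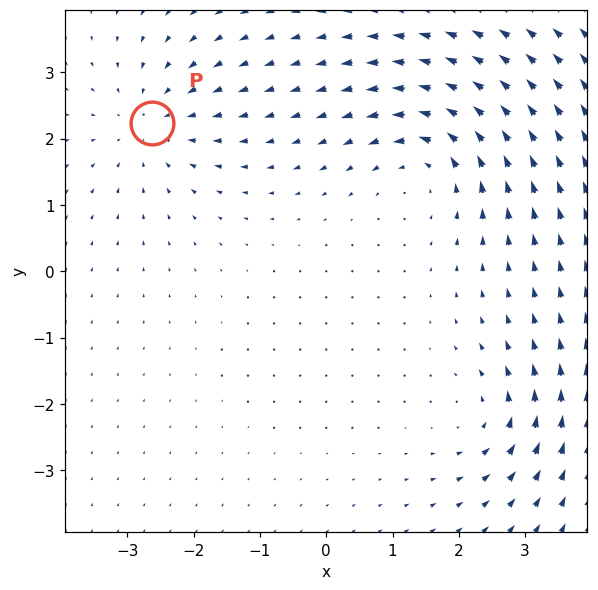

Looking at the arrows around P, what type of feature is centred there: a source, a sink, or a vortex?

sink

At P (-2.6, 2.2) the arrows converge inward. Divergence about -3, curl ≈0 — negative divergence with near-zero curl is a sink.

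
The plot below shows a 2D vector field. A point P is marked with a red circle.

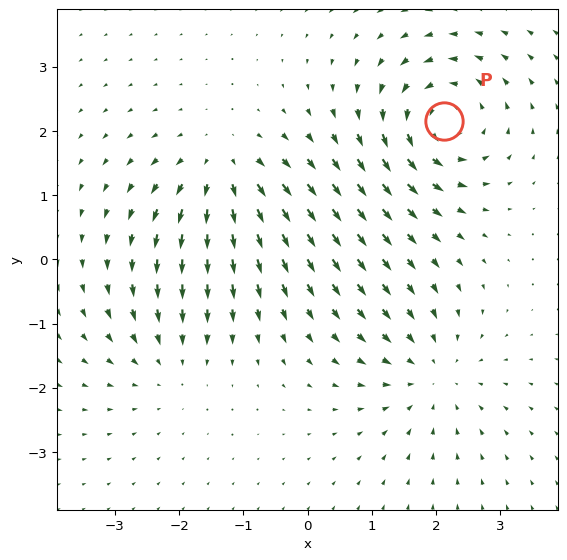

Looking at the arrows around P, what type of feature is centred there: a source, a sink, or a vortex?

vortex

At P (2.1, 2.2) the arrows circulate counterclockwise. Divergence ≈0, curl about +6 — near-zero divergence with nonzero curl is a vortex.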